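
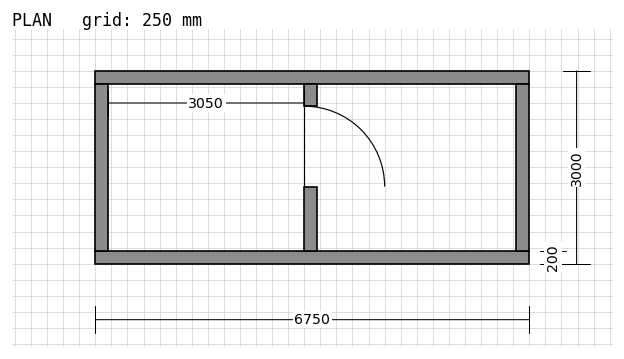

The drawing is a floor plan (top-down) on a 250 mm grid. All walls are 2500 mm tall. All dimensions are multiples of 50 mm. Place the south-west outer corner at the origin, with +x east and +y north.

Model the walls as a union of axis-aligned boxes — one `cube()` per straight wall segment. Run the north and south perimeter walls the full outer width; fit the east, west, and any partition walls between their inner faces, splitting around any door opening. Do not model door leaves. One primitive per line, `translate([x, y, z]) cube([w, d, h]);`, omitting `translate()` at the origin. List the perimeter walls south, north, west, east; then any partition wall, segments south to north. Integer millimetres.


cube([6750, 200, 2500]);
translate([0, 2800, 0]) cube([6750, 200, 2500]);
translate([0, 200, 0]) cube([200, 2600, 2500]);
translate([6550, 200, 0]) cube([200, 2600, 2500]);
translate([3250, 200, 0]) cube([200, 1000, 2500]);
translate([3250, 2450, 0]) cube([200, 350, 2500]);


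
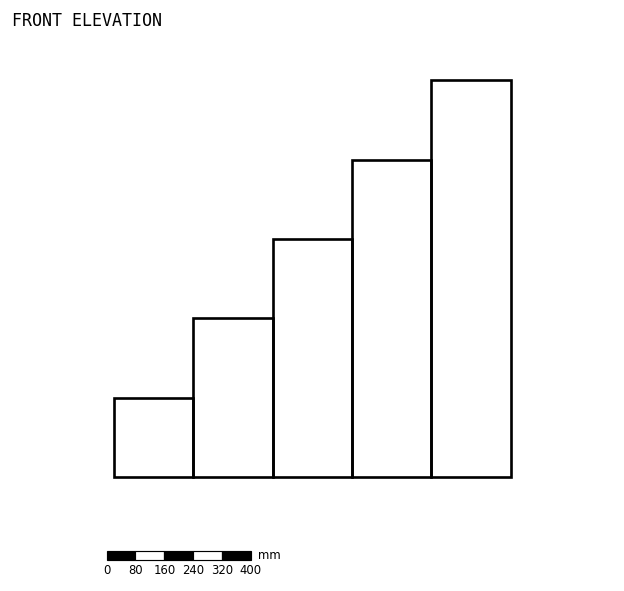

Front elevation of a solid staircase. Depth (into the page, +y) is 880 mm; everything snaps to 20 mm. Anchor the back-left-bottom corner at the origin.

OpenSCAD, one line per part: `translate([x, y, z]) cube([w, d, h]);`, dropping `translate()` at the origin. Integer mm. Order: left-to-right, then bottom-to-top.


cube([220, 880, 220]);
translate([220, 0, 0]) cube([220, 880, 440]);
translate([440, 0, 0]) cube([220, 880, 660]);
translate([660, 0, 0]) cube([220, 880, 880]);
translate([880, 0, 0]) cube([220, 880, 1100]);


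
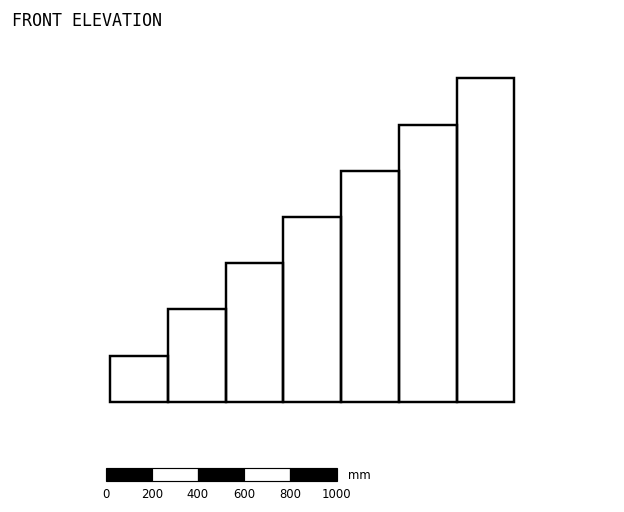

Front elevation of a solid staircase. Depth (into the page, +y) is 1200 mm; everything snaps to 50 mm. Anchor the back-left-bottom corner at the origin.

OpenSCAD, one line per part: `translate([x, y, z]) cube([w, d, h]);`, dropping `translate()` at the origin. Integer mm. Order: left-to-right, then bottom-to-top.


cube([250, 1200, 200]);
translate([250, 0, 0]) cube([250, 1200, 400]);
translate([500, 0, 0]) cube([250, 1200, 600]);
translate([750, 0, 0]) cube([250, 1200, 800]);
translate([1000, 0, 0]) cube([250, 1200, 1000]);
translate([1250, 0, 0]) cube([250, 1200, 1200]);
translate([1500, 0, 0]) cube([250, 1200, 1400]);


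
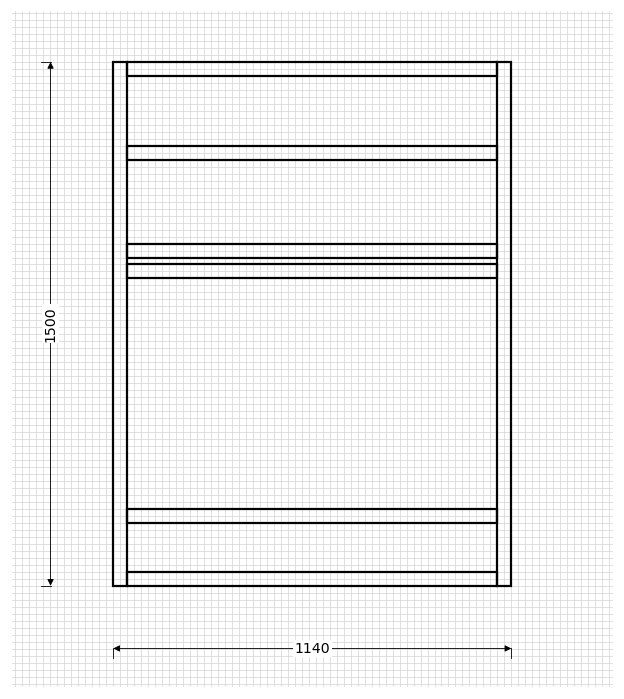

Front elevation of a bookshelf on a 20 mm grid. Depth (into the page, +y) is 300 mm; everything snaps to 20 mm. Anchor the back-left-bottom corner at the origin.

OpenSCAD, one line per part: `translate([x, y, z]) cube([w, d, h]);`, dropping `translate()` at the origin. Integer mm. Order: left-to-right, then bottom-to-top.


cube([40, 300, 1500]);
translate([40, 0, 0]) cube([1060, 300, 40]);
translate([40, 0, 180]) cube([1060, 300, 40]);
translate([40, 0, 880]) cube([1060, 300, 40]);
translate([40, 0, 940]) cube([1060, 300, 40]);
translate([40, 0, 1220]) cube([1060, 300, 40]);
translate([40, 0, 1460]) cube([1060, 300, 40]);
translate([1100, 0, 0]) cube([40, 300, 1500]);


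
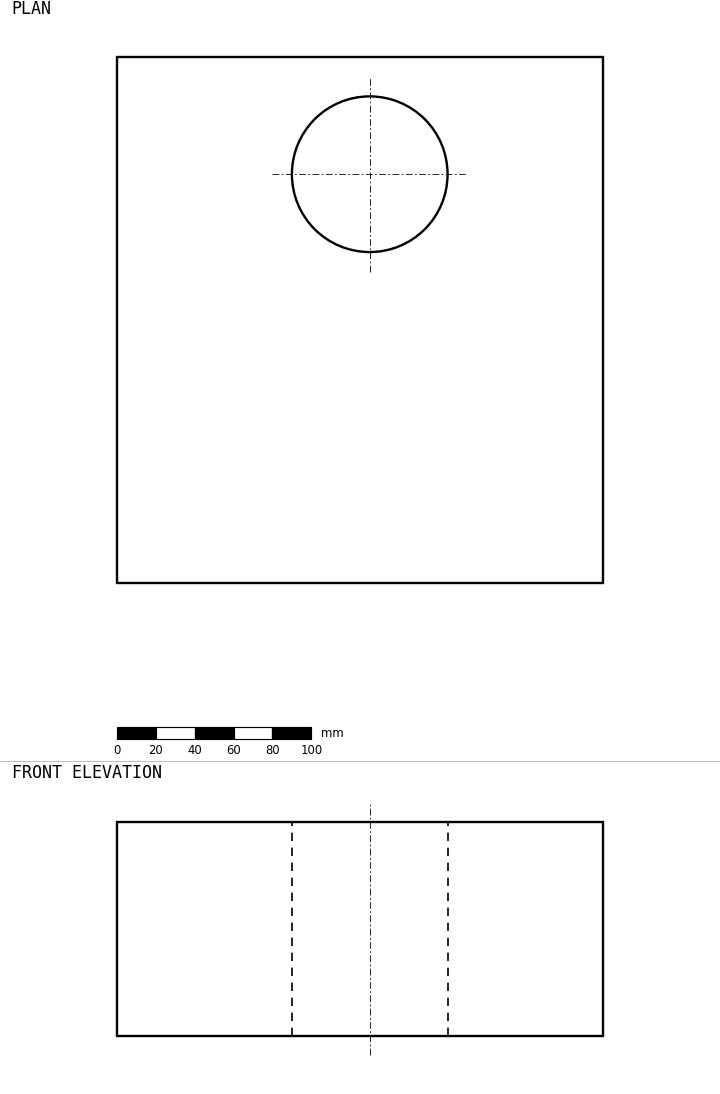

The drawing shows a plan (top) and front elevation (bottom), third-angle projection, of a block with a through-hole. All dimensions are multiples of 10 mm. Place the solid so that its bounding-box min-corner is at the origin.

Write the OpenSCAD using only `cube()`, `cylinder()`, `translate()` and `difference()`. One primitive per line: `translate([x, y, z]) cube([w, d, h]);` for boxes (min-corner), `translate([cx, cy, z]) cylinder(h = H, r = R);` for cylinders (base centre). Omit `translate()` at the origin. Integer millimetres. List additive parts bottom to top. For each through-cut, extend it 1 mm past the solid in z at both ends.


difference() {
  cube([250, 270, 110]);
  translate([130, 210, -1]) cylinder(h = 112, r = 40);
}


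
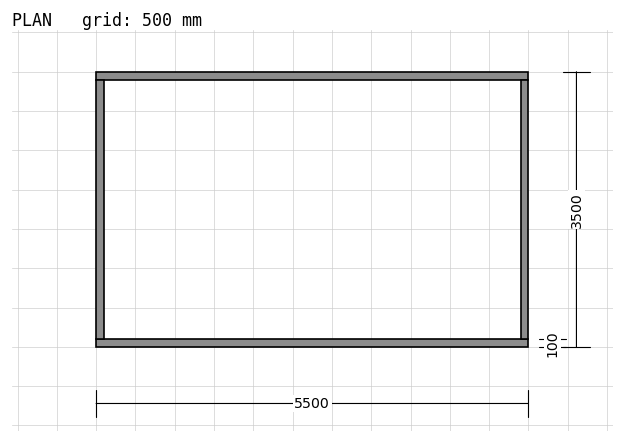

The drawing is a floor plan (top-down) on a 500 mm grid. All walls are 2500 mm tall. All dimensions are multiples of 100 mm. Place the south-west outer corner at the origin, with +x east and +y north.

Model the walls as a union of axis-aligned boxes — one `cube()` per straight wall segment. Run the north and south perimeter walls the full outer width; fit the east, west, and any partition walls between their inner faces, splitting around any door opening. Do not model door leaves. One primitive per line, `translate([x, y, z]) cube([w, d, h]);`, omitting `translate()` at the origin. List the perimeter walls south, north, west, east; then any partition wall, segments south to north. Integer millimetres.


cube([5500, 100, 2500]);
translate([0, 3400, 0]) cube([5500, 100, 2500]);
translate([0, 100, 0]) cube([100, 3300, 2500]);
translate([5400, 100, 0]) cube([100, 3300, 2500]);


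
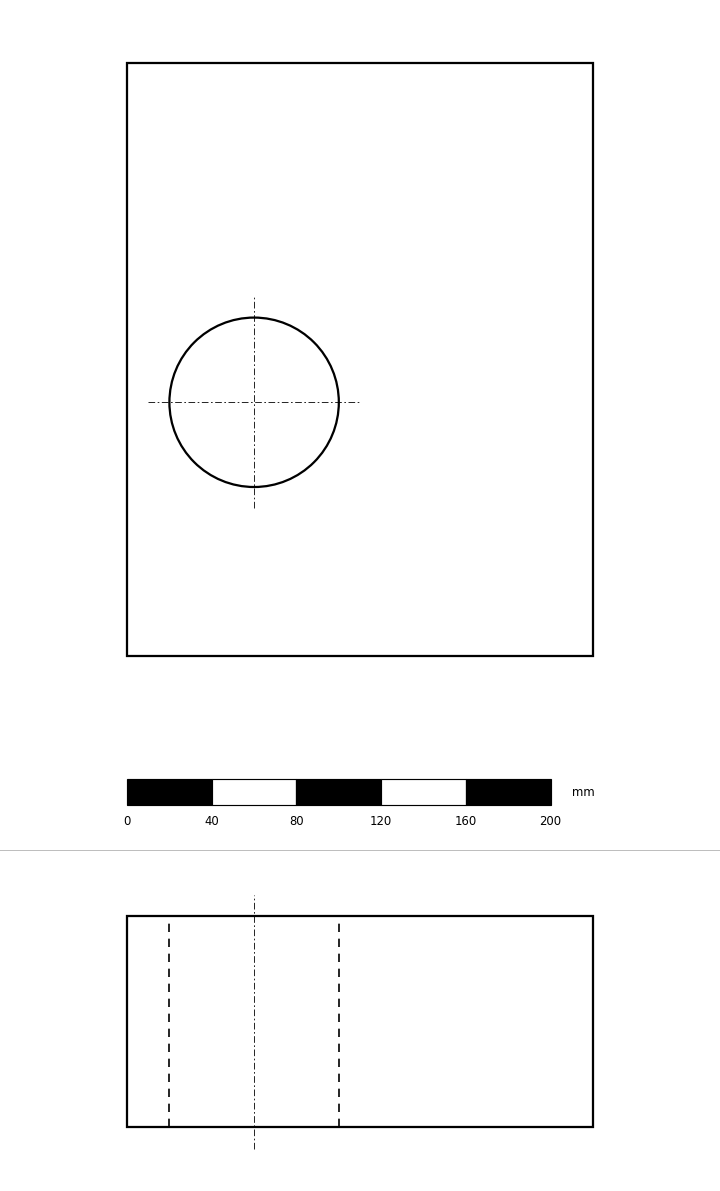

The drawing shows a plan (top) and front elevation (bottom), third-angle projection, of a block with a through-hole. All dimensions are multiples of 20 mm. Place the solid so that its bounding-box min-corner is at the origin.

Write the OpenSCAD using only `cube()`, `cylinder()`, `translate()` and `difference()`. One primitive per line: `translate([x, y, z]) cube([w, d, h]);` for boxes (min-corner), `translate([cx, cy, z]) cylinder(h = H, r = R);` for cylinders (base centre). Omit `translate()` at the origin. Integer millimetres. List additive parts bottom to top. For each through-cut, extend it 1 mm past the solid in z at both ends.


difference() {
  cube([220, 280, 100]);
  translate([60, 120, -1]) cylinder(h = 102, r = 40);
}


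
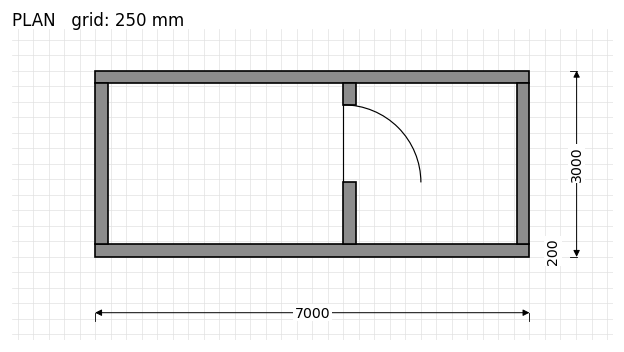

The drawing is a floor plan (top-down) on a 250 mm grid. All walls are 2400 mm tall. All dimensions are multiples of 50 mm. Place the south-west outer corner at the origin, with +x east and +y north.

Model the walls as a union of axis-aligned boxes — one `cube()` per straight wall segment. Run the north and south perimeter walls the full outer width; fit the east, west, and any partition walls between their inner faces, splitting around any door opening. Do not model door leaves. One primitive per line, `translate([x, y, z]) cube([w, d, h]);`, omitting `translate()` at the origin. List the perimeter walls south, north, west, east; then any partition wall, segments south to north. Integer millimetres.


cube([7000, 200, 2400]);
translate([0, 2800, 0]) cube([7000, 200, 2400]);
translate([0, 200, 0]) cube([200, 2600, 2400]);
translate([6800, 200, 0]) cube([200, 2600, 2400]);
translate([4000, 200, 0]) cube([200, 1000, 2400]);
translate([4000, 2450, 0]) cube([200, 350, 2400]);


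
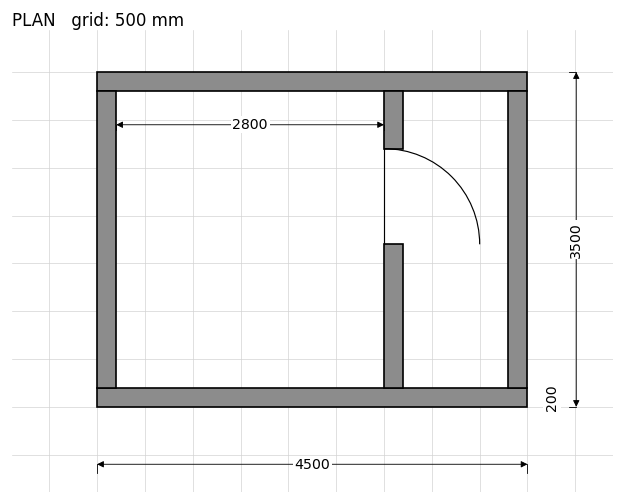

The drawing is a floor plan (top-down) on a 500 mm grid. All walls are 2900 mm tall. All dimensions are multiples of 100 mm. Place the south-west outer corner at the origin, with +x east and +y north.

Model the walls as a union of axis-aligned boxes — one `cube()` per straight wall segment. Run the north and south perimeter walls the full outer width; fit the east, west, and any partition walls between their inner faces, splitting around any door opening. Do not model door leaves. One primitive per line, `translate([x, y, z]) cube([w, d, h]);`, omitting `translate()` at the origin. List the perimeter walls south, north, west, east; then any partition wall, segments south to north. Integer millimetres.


cube([4500, 200, 2900]);
translate([0, 3300, 0]) cube([4500, 200, 2900]);
translate([0, 200, 0]) cube([200, 3100, 2900]);
translate([4300, 200, 0]) cube([200, 3100, 2900]);
translate([3000, 200, 0]) cube([200, 1500, 2900]);
translate([3000, 2700, 0]) cube([200, 600, 2900]);


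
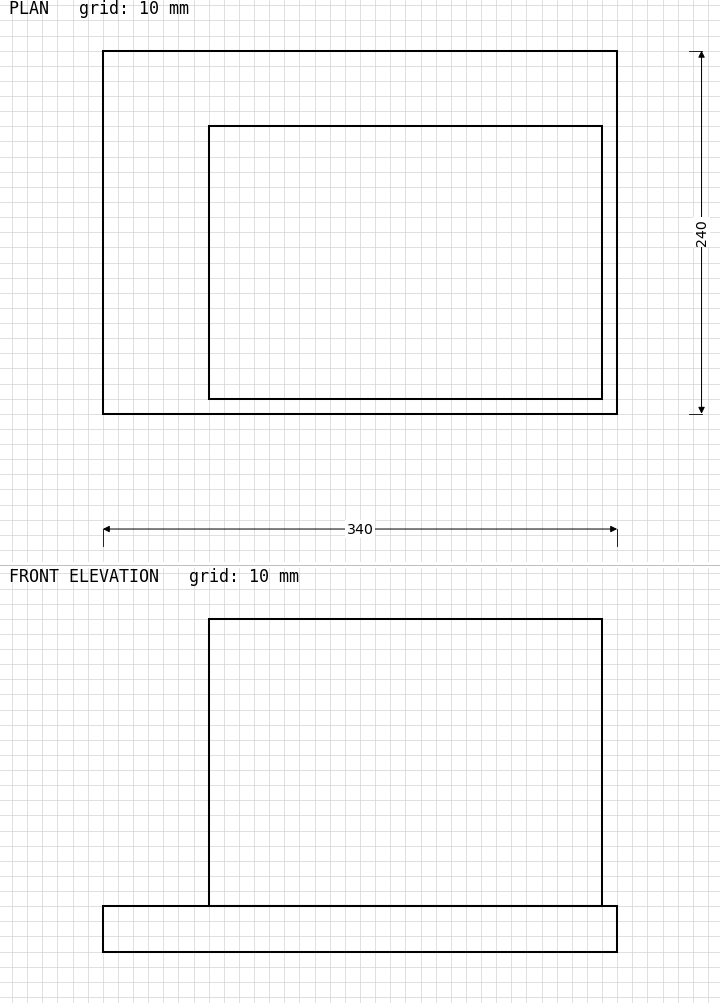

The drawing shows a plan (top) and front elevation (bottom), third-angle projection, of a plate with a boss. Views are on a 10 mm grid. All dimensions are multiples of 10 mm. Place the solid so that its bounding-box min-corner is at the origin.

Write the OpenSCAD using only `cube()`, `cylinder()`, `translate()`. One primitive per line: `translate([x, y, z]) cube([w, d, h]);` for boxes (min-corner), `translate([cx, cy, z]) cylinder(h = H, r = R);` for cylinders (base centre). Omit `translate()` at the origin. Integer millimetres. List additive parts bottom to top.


cube([340, 240, 30]);
translate([70, 10, 30]) cube([260, 180, 190]);


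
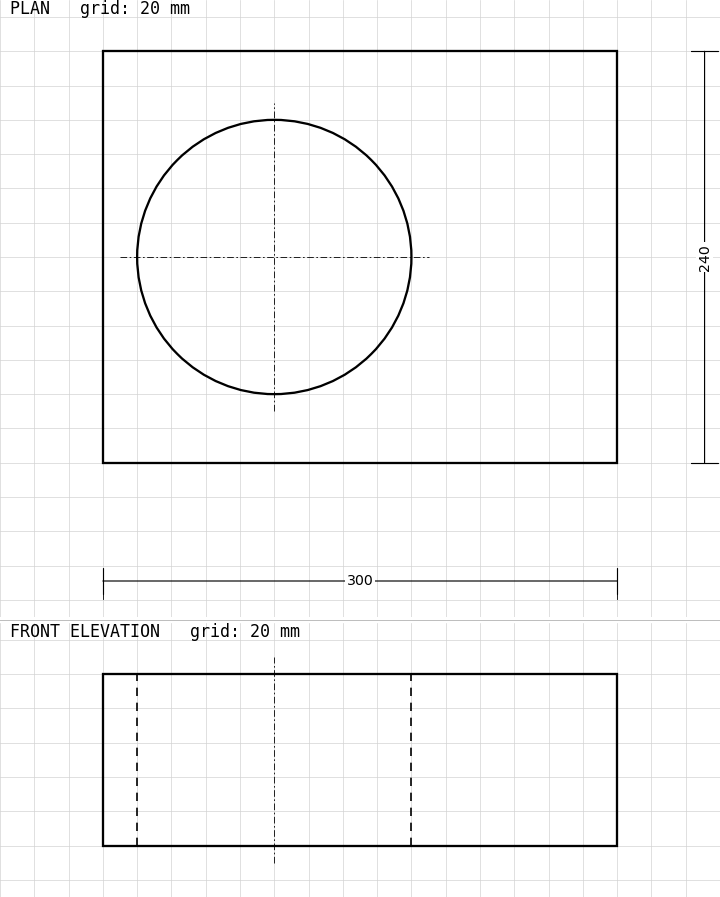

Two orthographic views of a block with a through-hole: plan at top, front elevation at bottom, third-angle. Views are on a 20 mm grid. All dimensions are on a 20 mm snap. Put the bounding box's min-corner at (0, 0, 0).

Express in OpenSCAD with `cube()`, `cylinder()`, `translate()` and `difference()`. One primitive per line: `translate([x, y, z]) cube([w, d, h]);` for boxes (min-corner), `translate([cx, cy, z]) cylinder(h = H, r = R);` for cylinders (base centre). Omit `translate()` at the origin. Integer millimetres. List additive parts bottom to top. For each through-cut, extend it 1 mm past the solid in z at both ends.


difference() {
  cube([300, 240, 100]);
  translate([100, 120, -1]) cylinder(h = 102, r = 80);
}


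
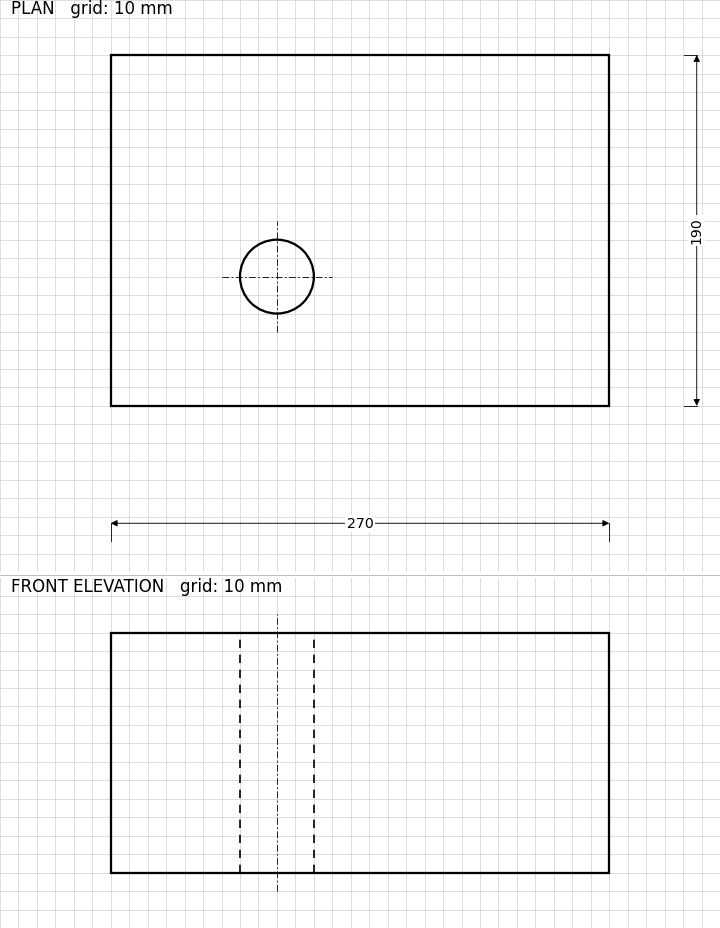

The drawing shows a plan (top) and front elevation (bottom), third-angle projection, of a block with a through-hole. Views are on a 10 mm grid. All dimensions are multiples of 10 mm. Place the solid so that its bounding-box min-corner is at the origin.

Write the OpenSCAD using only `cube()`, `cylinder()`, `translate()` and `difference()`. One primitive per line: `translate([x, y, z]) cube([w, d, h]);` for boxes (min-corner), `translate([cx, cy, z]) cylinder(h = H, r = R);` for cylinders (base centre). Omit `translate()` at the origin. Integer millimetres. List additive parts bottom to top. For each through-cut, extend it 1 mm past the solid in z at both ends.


difference() {
  cube([270, 190, 130]);
  translate([90, 70, -1]) cylinder(h = 132, r = 20);
}


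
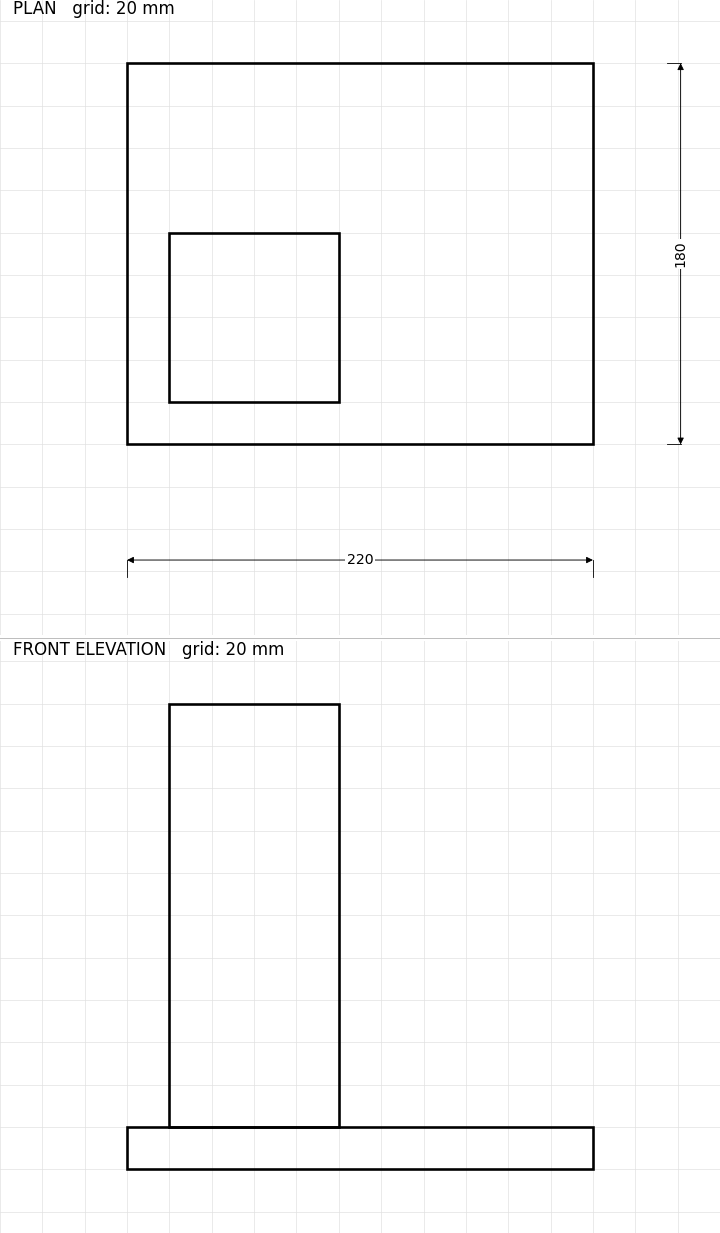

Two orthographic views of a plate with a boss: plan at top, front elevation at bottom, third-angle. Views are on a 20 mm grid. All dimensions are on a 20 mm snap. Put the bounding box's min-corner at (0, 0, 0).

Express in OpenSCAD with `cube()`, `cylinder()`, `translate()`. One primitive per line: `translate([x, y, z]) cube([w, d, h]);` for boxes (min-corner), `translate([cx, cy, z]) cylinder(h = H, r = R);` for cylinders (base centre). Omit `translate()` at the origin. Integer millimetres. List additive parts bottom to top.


cube([220, 180, 20]);
translate([20, 20, 20]) cube([80, 80, 200]);


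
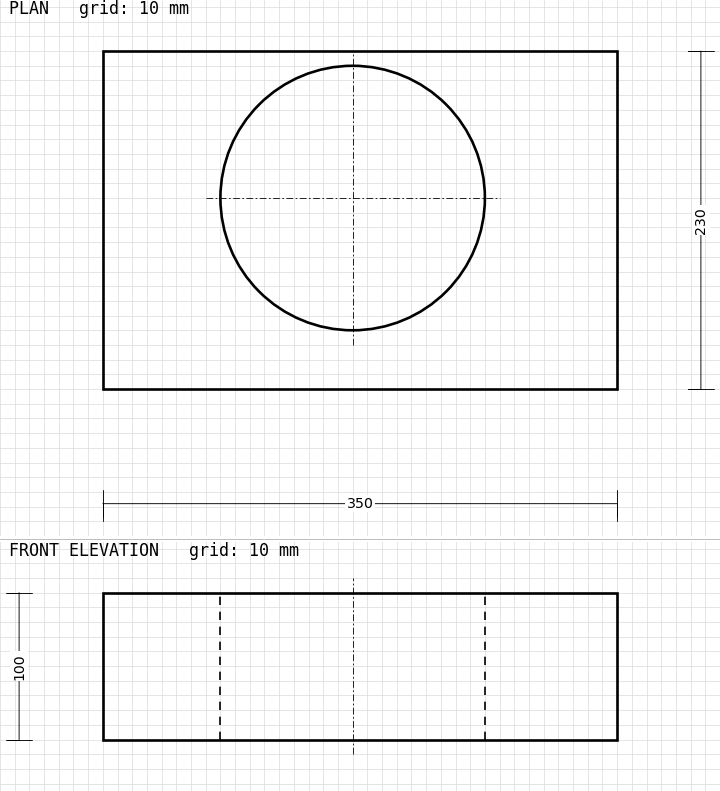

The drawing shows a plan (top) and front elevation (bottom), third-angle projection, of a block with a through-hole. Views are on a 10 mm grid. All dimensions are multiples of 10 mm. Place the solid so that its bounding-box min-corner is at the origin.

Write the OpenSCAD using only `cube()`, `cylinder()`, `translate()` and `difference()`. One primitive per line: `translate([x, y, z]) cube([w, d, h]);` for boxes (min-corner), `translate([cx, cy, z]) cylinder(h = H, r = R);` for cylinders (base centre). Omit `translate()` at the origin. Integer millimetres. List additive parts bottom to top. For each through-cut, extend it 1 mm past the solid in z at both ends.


difference() {
  cube([350, 230, 100]);
  translate([170, 130, -1]) cylinder(h = 102, r = 90);
}


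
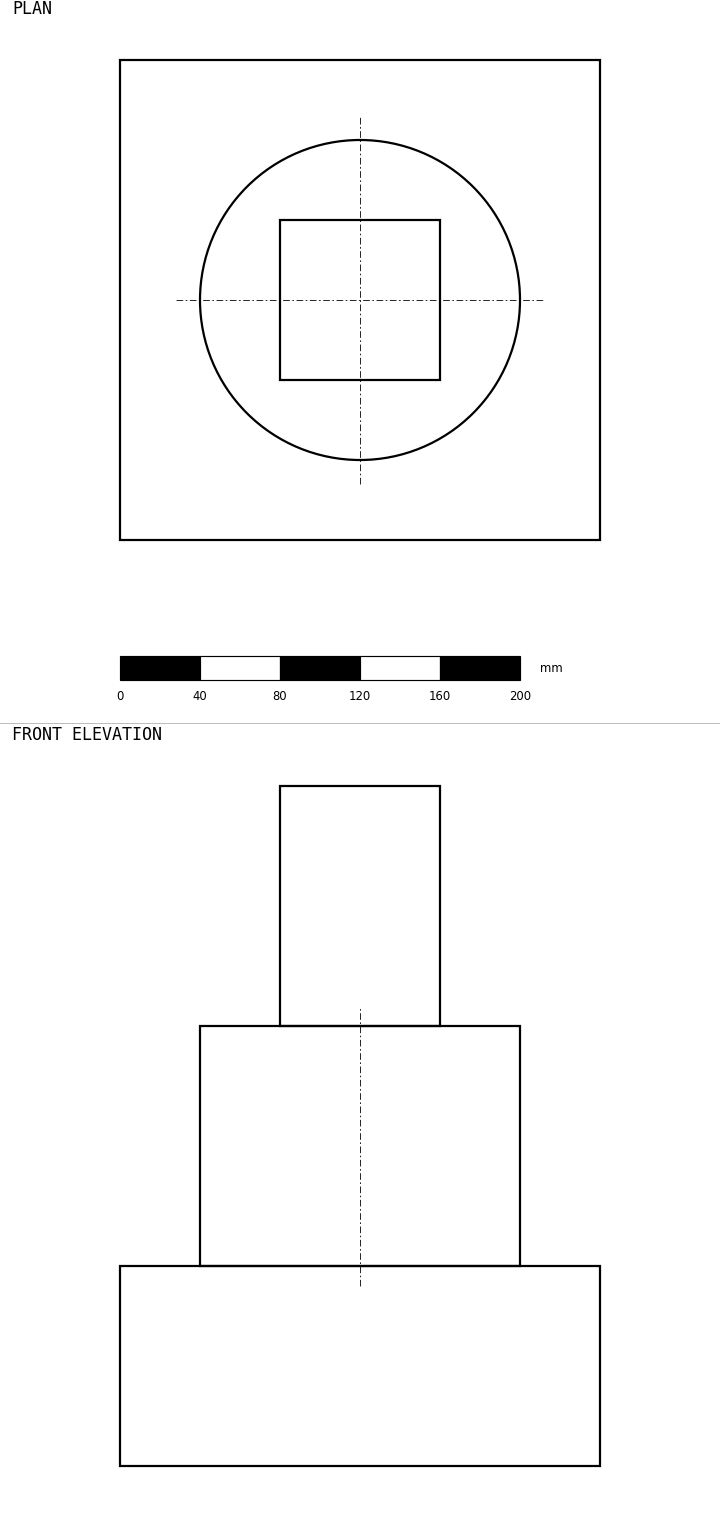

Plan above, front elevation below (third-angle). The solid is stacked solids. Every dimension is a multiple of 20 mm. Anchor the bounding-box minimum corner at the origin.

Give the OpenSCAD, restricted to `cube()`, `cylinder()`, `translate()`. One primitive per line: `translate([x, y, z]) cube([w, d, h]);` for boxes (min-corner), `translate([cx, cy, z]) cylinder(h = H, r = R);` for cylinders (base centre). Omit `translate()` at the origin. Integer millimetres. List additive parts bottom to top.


cube([240, 240, 100]);
translate([120, 120, 100]) cylinder(h = 120, r = 80);
translate([80, 80, 220]) cube([80, 80, 120]);


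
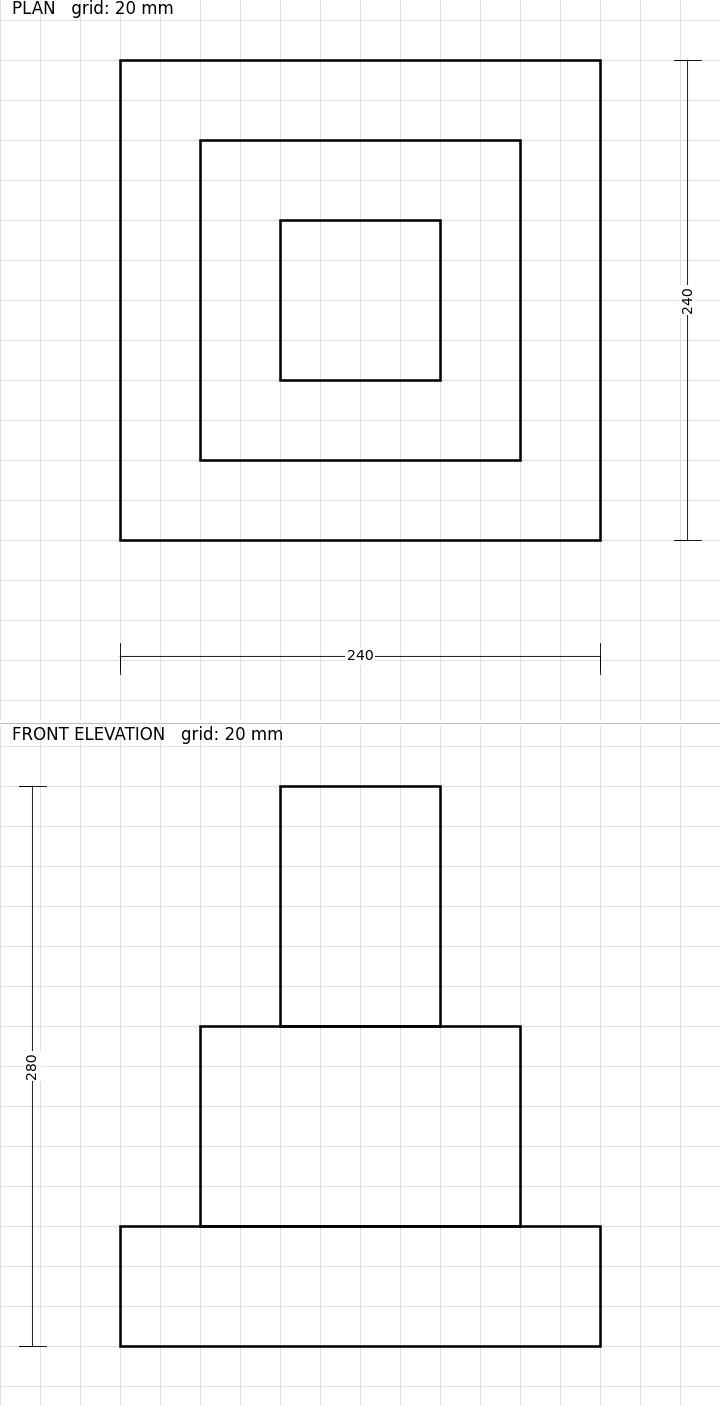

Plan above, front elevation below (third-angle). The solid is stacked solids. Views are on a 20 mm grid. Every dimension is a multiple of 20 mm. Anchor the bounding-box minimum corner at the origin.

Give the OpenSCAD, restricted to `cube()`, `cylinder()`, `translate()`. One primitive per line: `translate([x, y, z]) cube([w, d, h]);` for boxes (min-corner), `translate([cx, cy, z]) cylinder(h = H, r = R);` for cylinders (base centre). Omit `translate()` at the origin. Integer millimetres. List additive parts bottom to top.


cube([240, 240, 60]);
translate([40, 40, 60]) cube([160, 160, 100]);
translate([80, 80, 160]) cube([80, 80, 120]);


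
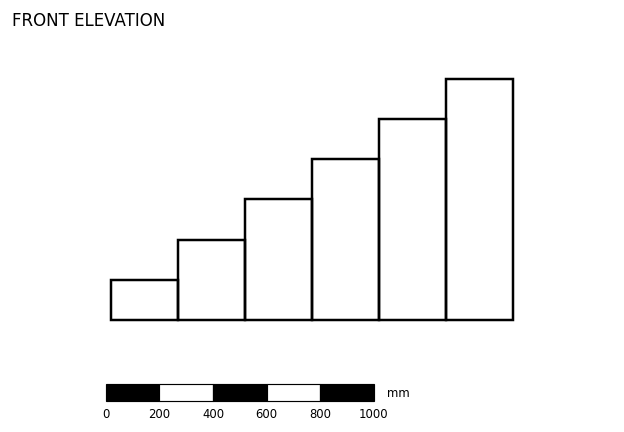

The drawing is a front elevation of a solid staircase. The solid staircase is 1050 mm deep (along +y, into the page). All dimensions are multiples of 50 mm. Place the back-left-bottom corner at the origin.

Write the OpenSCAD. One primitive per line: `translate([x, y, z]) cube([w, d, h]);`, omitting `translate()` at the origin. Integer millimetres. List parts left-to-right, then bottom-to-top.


cube([250, 1050, 150]);
translate([250, 0, 0]) cube([250, 1050, 300]);
translate([500, 0, 0]) cube([250, 1050, 450]);
translate([750, 0, 0]) cube([250, 1050, 600]);
translate([1000, 0, 0]) cube([250, 1050, 750]);
translate([1250, 0, 0]) cube([250, 1050, 900]);


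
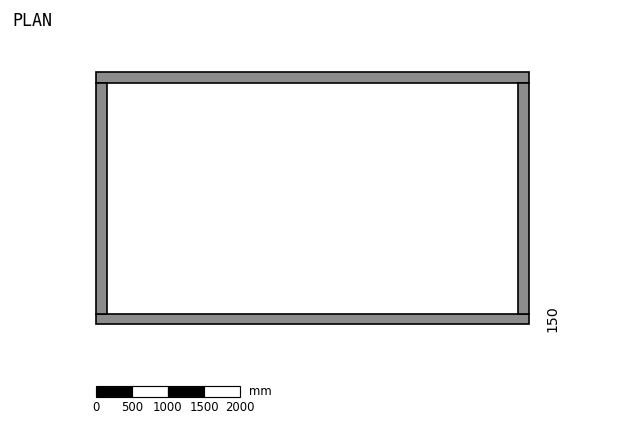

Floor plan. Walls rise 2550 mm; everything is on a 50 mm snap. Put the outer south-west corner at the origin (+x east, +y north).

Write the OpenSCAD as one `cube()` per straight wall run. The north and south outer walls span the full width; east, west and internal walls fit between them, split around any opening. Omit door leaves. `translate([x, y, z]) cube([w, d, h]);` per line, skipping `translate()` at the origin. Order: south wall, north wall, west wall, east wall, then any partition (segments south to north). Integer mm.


cube([6000, 150, 2550]);
translate([0, 3350, 0]) cube([6000, 150, 2550]);
translate([0, 150, 0]) cube([150, 3200, 2550]);
translate([5850, 150, 0]) cube([150, 3200, 2550]);


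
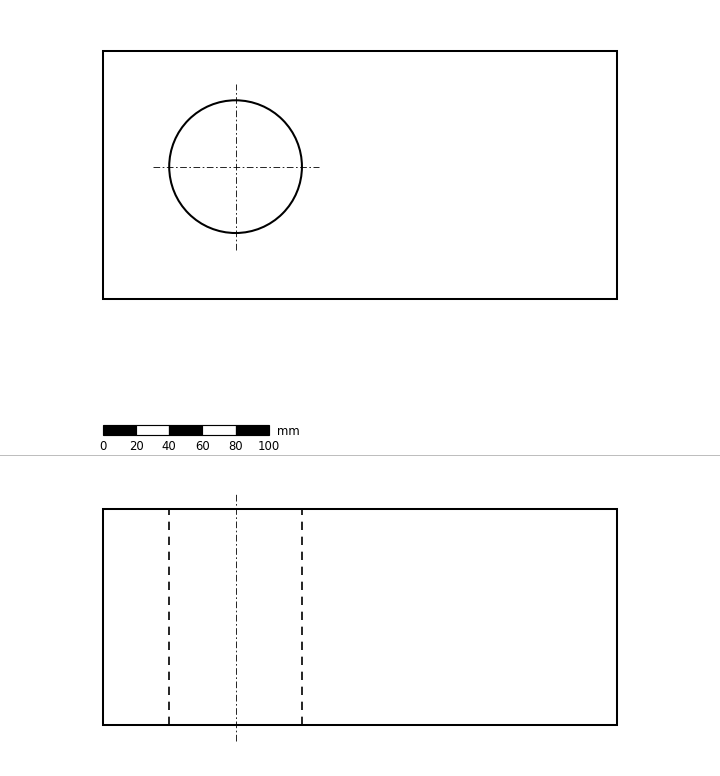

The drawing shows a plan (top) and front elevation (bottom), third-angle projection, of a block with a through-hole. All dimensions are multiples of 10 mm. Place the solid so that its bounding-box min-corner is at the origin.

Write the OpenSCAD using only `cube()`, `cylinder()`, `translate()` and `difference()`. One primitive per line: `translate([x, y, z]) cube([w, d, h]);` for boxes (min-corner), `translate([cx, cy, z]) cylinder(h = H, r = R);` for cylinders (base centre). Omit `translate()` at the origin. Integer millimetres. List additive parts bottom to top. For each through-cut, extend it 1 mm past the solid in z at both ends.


difference() {
  cube([310, 150, 130]);
  translate([80, 80, -1]) cylinder(h = 132, r = 40);
}


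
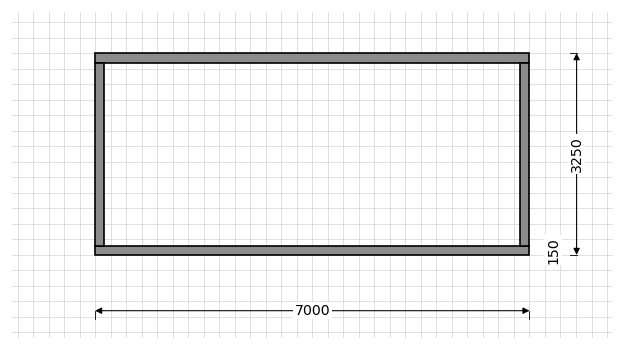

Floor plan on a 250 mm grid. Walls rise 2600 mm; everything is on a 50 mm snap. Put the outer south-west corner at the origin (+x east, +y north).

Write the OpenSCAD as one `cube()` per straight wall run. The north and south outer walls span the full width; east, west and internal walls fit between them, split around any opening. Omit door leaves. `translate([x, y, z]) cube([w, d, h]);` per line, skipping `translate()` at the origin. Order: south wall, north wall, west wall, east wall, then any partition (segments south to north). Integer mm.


cube([7000, 150, 2600]);
translate([0, 3100, 0]) cube([7000, 150, 2600]);
translate([0, 150, 0]) cube([150, 2950, 2600]);
translate([6850, 150, 0]) cube([150, 2950, 2600]);


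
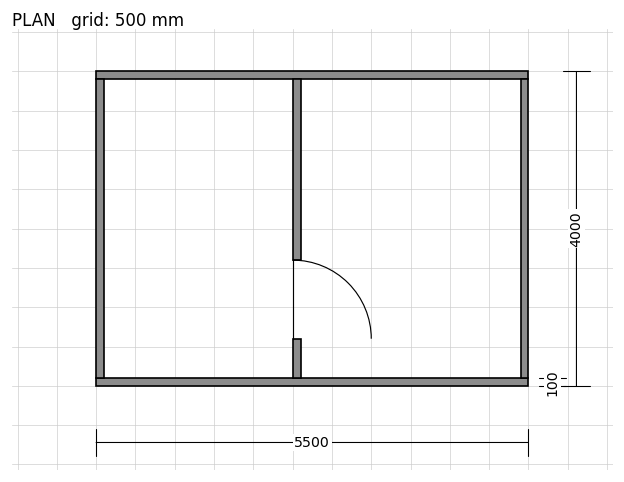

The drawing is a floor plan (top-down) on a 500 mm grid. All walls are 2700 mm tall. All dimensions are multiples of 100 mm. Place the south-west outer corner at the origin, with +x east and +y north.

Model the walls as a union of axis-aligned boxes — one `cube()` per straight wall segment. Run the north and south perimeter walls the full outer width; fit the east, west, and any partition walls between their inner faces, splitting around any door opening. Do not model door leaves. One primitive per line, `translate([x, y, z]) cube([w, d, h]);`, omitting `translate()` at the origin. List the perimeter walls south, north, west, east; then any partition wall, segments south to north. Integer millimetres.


cube([5500, 100, 2700]);
translate([0, 3900, 0]) cube([5500, 100, 2700]);
translate([0, 100, 0]) cube([100, 3800, 2700]);
translate([5400, 100, 0]) cube([100, 3800, 2700]);
translate([2500, 100, 0]) cube([100, 500, 2700]);
translate([2500, 1600, 0]) cube([100, 2300, 2700]);


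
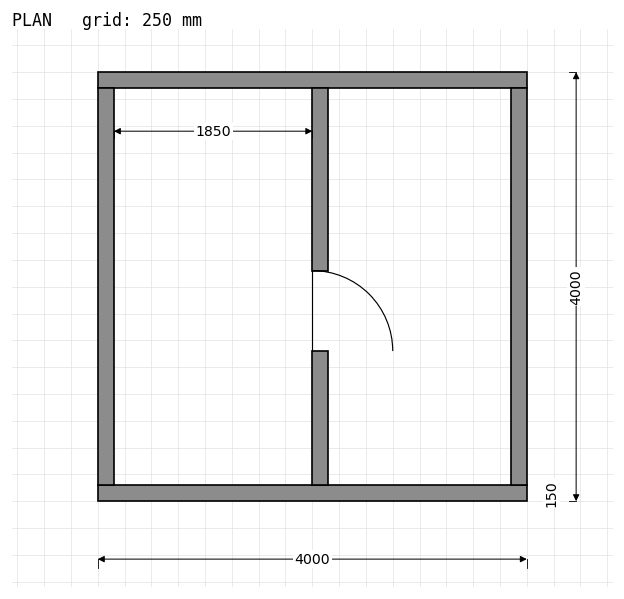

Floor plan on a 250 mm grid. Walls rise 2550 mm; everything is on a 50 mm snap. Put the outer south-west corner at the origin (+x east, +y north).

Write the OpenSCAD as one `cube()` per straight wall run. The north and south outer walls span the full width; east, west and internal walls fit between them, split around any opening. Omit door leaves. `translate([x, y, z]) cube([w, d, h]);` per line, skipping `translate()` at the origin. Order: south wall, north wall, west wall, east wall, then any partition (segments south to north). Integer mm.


cube([4000, 150, 2550]);
translate([0, 3850, 0]) cube([4000, 150, 2550]);
translate([0, 150, 0]) cube([150, 3700, 2550]);
translate([3850, 150, 0]) cube([150, 3700, 2550]);
translate([2000, 150, 0]) cube([150, 1250, 2550]);
translate([2000, 2150, 0]) cube([150, 1700, 2550]);


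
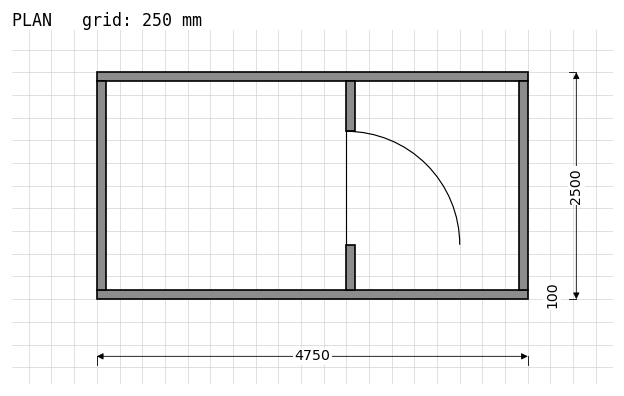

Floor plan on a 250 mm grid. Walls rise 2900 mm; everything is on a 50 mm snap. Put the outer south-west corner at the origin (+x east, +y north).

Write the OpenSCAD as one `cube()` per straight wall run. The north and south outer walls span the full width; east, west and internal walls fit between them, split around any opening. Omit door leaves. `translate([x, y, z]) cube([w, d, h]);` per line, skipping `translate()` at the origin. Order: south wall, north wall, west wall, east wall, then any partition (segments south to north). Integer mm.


cube([4750, 100, 2900]);
translate([0, 2400, 0]) cube([4750, 100, 2900]);
translate([0, 100, 0]) cube([100, 2300, 2900]);
translate([4650, 100, 0]) cube([100, 2300, 2900]);
translate([2750, 100, 0]) cube([100, 500, 2900]);
translate([2750, 1850, 0]) cube([100, 550, 2900]);


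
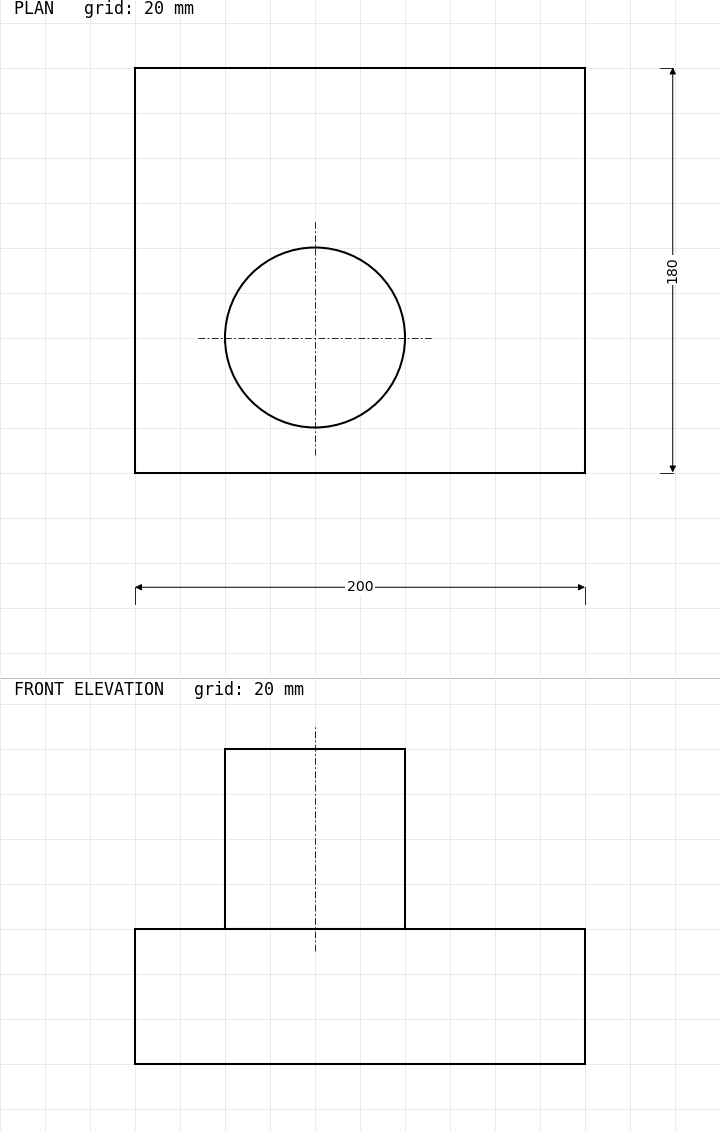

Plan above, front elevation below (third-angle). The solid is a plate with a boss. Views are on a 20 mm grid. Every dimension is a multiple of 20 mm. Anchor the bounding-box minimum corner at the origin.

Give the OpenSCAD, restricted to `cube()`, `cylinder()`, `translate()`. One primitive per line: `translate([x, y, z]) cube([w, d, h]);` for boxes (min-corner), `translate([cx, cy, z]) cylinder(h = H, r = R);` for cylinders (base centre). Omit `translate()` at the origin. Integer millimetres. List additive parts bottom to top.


cube([200, 180, 60]);
translate([80, 60, 60]) cylinder(h = 80, r = 40);


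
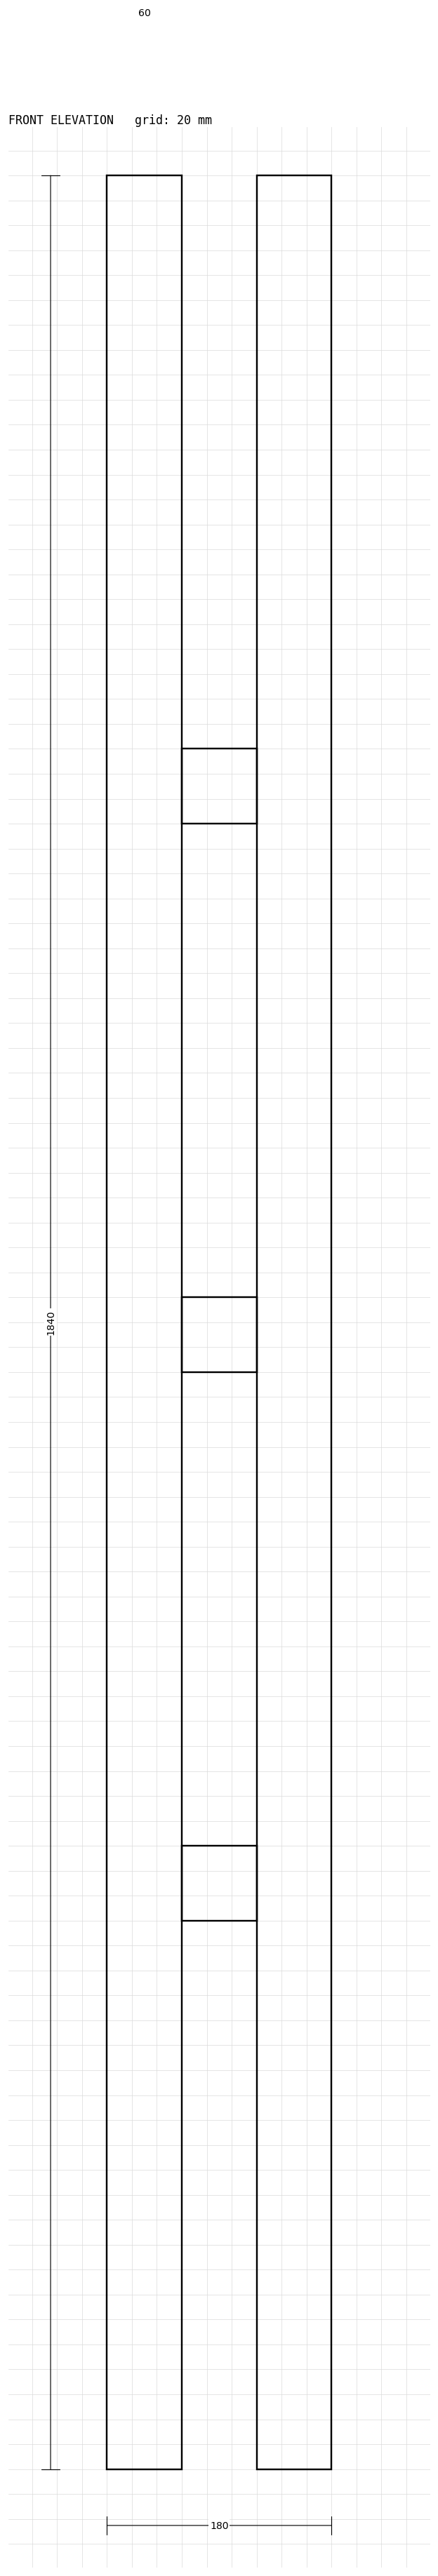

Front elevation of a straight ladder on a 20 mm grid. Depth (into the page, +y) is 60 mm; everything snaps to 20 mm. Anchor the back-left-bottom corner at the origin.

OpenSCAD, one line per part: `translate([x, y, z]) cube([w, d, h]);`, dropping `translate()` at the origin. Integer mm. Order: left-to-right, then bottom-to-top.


cube([60, 60, 1840]);
translate([60, 0, 440]) cube([60, 60, 60]);
translate([60, 0, 880]) cube([60, 60, 60]);
translate([60, 0, 1320]) cube([60, 60, 60]);
translate([120, 0, 0]) cube([60, 60, 1840]);


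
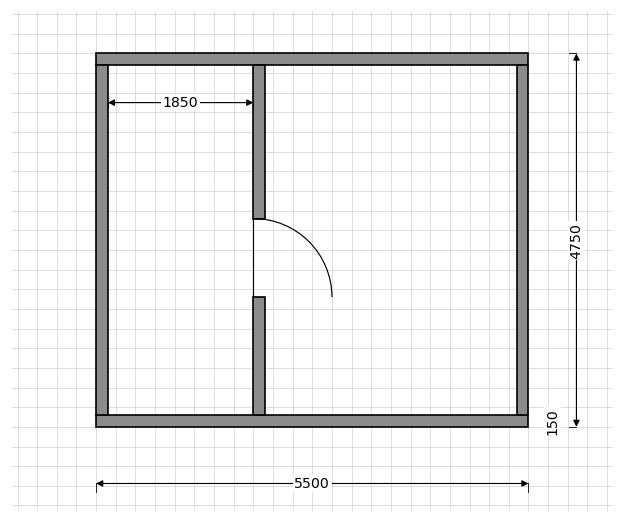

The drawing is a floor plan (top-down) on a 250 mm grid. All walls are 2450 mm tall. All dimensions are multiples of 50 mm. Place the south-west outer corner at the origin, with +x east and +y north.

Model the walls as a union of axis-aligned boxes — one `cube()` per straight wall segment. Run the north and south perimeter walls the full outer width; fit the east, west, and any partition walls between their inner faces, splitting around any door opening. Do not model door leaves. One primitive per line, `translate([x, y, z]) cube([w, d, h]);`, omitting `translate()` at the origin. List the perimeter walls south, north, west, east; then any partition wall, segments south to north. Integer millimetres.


cube([5500, 150, 2450]);
translate([0, 4600, 0]) cube([5500, 150, 2450]);
translate([0, 150, 0]) cube([150, 4450, 2450]);
translate([5350, 150, 0]) cube([150, 4450, 2450]);
translate([2000, 150, 0]) cube([150, 1500, 2450]);
translate([2000, 2650, 0]) cube([150, 1950, 2450]);


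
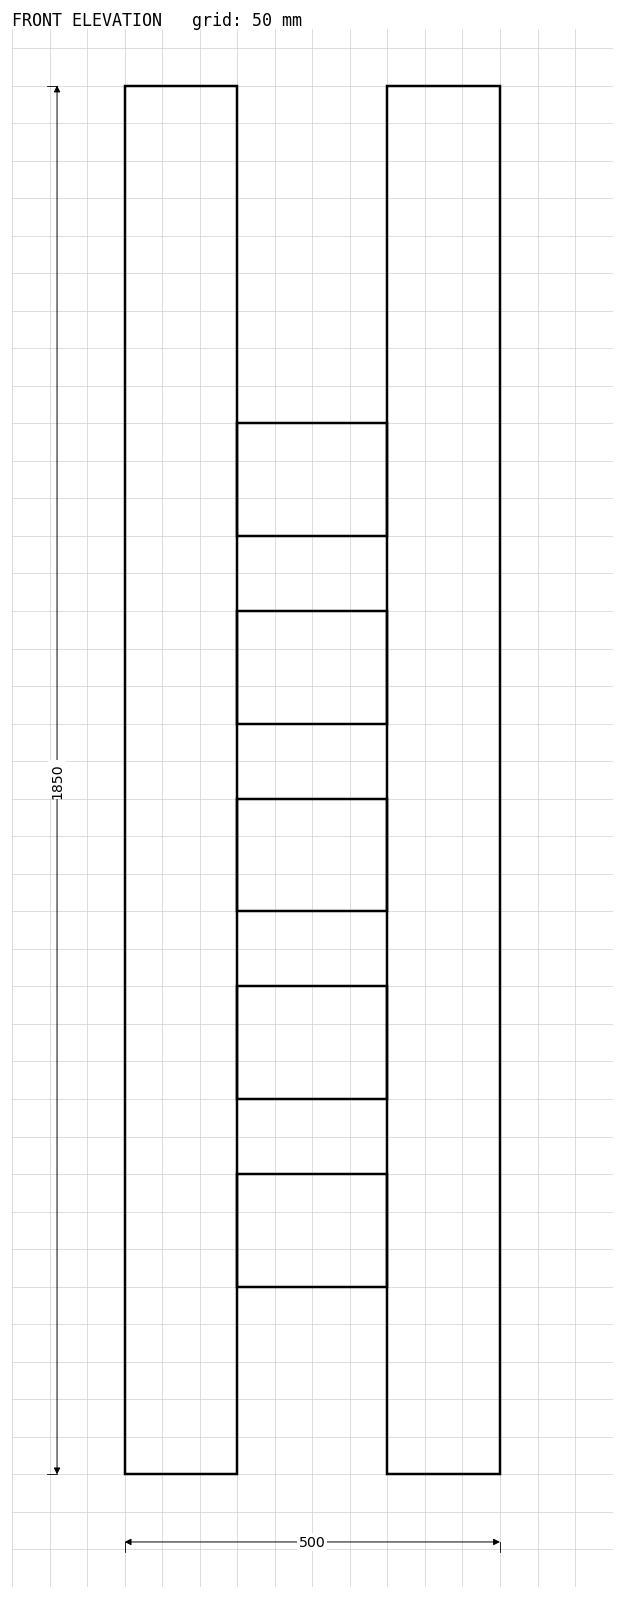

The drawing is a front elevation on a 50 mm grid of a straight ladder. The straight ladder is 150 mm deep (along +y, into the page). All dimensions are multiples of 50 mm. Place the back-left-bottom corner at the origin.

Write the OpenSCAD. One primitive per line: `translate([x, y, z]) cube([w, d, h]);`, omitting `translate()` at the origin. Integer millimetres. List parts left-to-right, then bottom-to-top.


cube([150, 150, 1850]);
translate([150, 0, 250]) cube([200, 150, 150]);
translate([150, 0, 500]) cube([200, 150, 150]);
translate([150, 0, 750]) cube([200, 150, 150]);
translate([150, 0, 1000]) cube([200, 150, 150]);
translate([150, 0, 1250]) cube([200, 150, 150]);
translate([350, 0, 0]) cube([150, 150, 1850]);


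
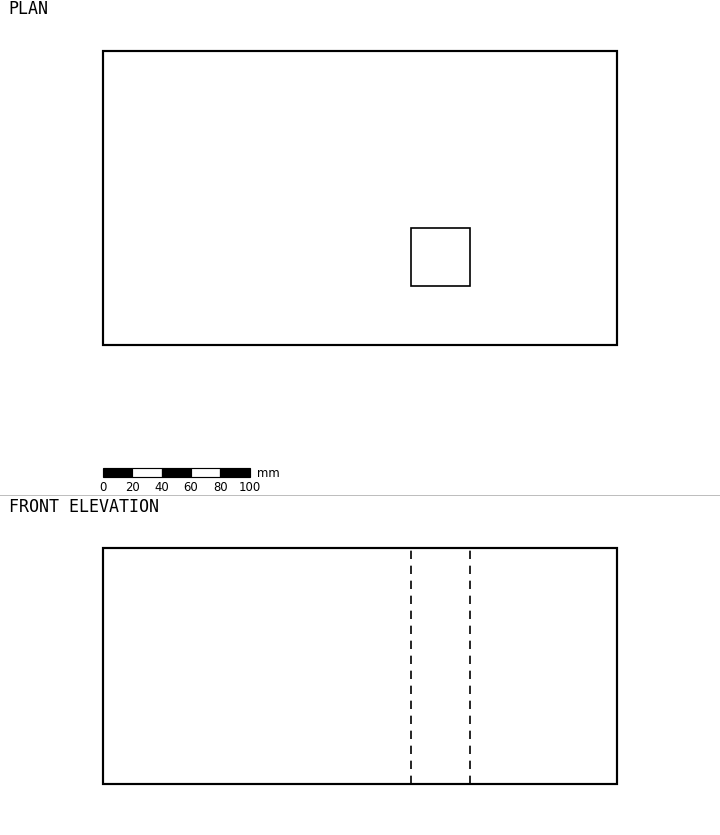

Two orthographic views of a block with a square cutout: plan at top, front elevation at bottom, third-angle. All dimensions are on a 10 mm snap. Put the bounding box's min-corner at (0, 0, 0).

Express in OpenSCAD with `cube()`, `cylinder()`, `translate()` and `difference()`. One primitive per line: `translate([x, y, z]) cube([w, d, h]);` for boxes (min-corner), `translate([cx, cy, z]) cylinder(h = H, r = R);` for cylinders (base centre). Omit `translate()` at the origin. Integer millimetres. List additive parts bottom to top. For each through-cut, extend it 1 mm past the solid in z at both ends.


difference() {
  cube([350, 200, 160]);
  translate([210, 40, -1]) cube([40, 40, 162]);
}


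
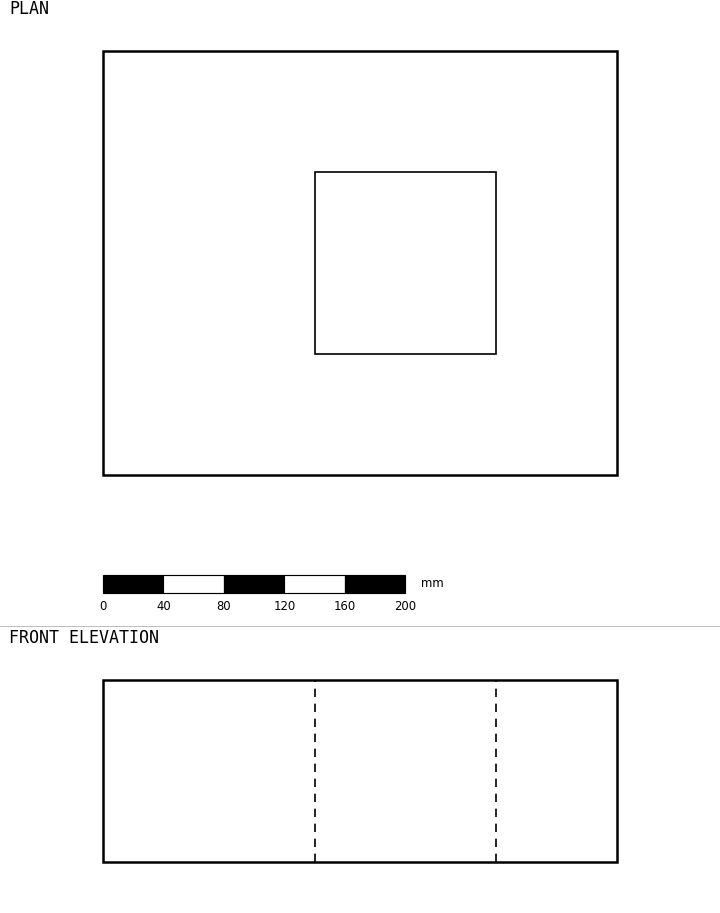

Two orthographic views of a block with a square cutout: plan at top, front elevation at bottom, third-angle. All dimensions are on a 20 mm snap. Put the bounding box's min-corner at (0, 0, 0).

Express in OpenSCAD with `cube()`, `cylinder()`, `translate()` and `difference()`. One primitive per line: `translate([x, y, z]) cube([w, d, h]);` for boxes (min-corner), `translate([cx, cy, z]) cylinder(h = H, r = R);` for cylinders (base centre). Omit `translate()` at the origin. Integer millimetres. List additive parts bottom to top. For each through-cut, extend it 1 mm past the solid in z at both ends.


difference() {
  cube([340, 280, 120]);
  translate([140, 80, -1]) cube([120, 120, 122]);
}


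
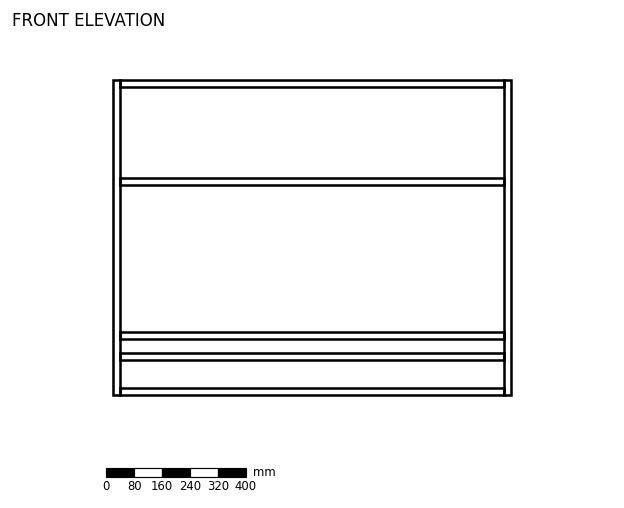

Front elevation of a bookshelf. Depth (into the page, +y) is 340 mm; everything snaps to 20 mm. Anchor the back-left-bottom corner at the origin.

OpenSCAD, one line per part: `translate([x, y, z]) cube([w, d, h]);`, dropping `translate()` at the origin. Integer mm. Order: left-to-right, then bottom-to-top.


cube([20, 340, 900]);
translate([20, 0, 0]) cube([1100, 340, 20]);
translate([20, 0, 100]) cube([1100, 340, 20]);
translate([20, 0, 160]) cube([1100, 340, 20]);
translate([20, 0, 600]) cube([1100, 340, 20]);
translate([20, 0, 880]) cube([1100, 340, 20]);
translate([1120, 0, 0]) cube([20, 340, 900]);


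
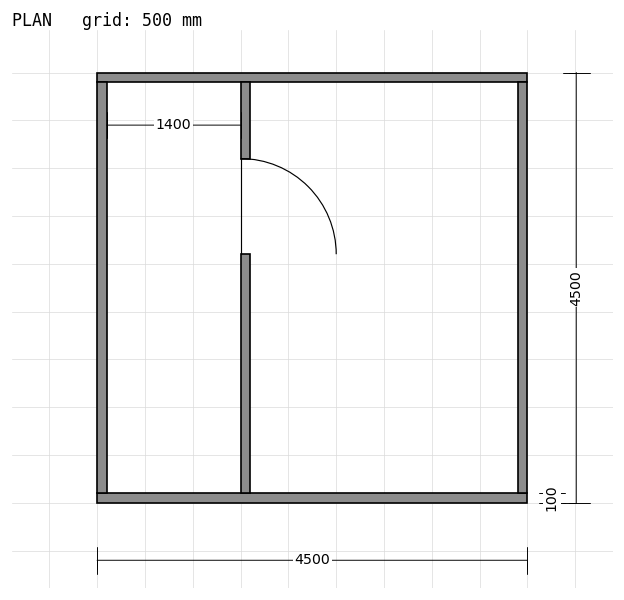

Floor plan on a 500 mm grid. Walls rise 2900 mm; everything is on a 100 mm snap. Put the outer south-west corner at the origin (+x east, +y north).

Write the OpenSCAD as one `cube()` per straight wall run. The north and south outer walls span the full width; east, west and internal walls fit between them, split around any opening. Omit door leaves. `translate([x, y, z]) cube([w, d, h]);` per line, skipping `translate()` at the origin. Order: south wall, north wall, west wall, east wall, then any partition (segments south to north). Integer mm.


cube([4500, 100, 2900]);
translate([0, 4400, 0]) cube([4500, 100, 2900]);
translate([0, 100, 0]) cube([100, 4300, 2900]);
translate([4400, 100, 0]) cube([100, 4300, 2900]);
translate([1500, 100, 0]) cube([100, 2500, 2900]);
translate([1500, 3600, 0]) cube([100, 800, 2900]);


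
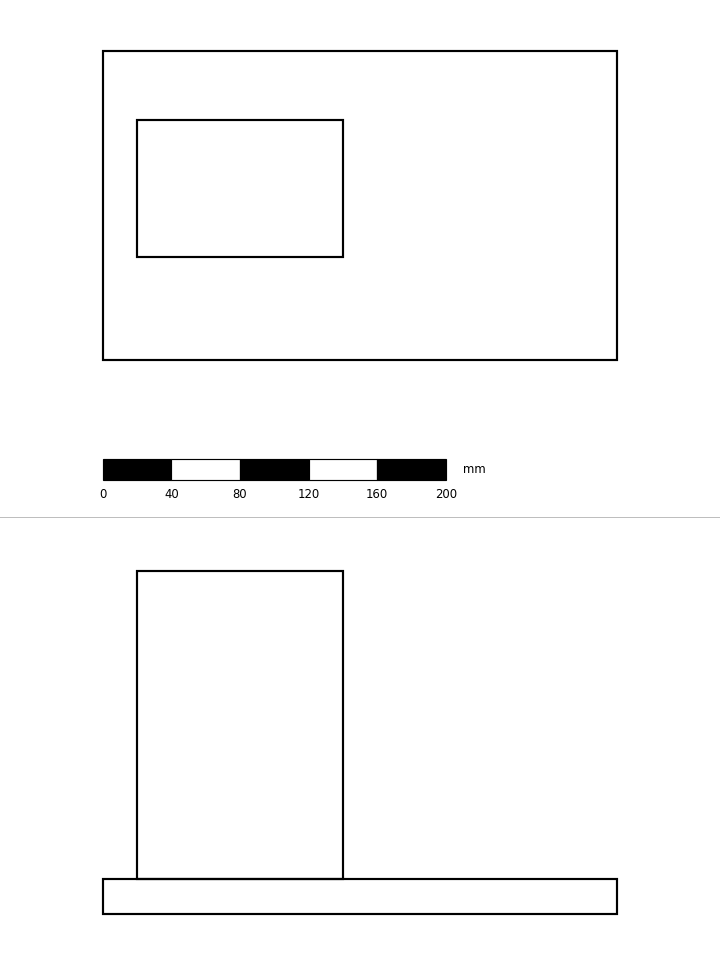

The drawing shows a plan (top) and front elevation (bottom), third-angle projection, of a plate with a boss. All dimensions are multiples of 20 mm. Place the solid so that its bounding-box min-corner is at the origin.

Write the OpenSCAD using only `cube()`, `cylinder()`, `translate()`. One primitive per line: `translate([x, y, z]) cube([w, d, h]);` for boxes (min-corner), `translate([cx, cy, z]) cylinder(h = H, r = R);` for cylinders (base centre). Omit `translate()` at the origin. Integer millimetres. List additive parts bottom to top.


cube([300, 180, 20]);
translate([20, 60, 20]) cube([120, 80, 180]);


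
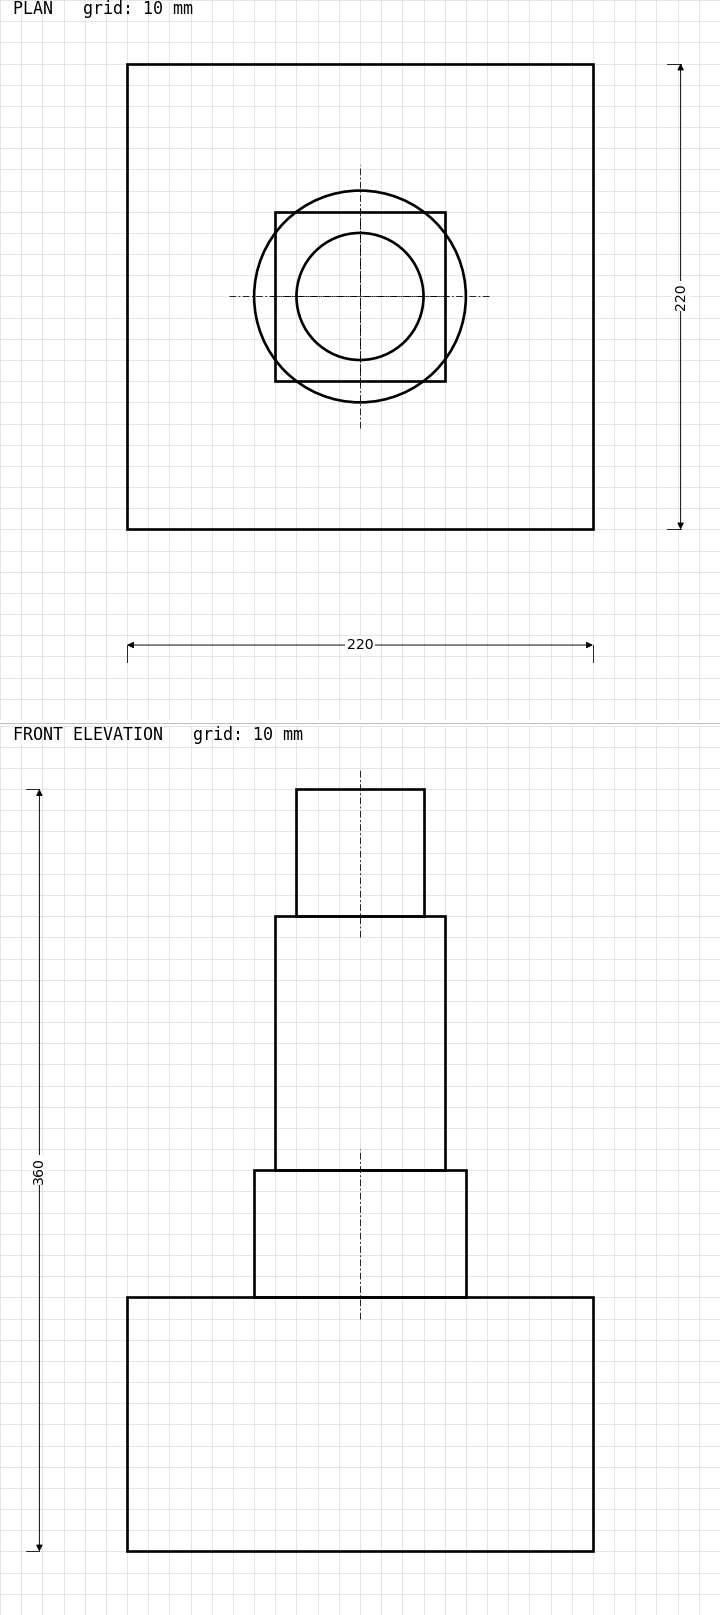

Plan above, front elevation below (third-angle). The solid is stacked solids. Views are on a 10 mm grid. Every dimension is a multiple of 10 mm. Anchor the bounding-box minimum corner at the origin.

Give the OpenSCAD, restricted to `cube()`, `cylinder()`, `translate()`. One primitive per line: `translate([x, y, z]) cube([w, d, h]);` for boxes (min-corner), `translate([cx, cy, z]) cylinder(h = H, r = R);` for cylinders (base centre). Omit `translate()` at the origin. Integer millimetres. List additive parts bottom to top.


cube([220, 220, 120]);
translate([110, 110, 120]) cylinder(h = 60, r = 50);
translate([70, 70, 180]) cube([80, 80, 120]);
translate([110, 110, 300]) cylinder(h = 60, r = 30);


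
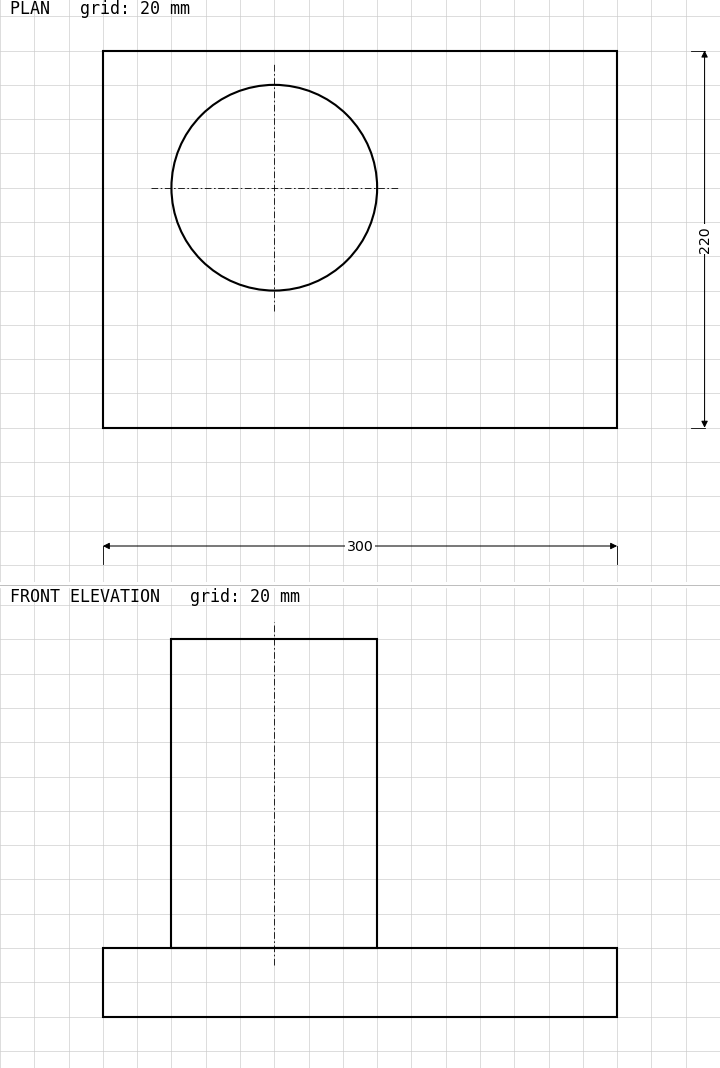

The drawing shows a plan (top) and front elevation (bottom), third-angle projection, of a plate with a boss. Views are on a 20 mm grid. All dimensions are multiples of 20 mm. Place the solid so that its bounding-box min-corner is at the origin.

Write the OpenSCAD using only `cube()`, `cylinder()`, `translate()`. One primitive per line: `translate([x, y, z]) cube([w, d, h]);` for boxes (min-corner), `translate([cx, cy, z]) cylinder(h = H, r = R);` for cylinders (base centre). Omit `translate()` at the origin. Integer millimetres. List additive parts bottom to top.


cube([300, 220, 40]);
translate([100, 140, 40]) cylinder(h = 180, r = 60);


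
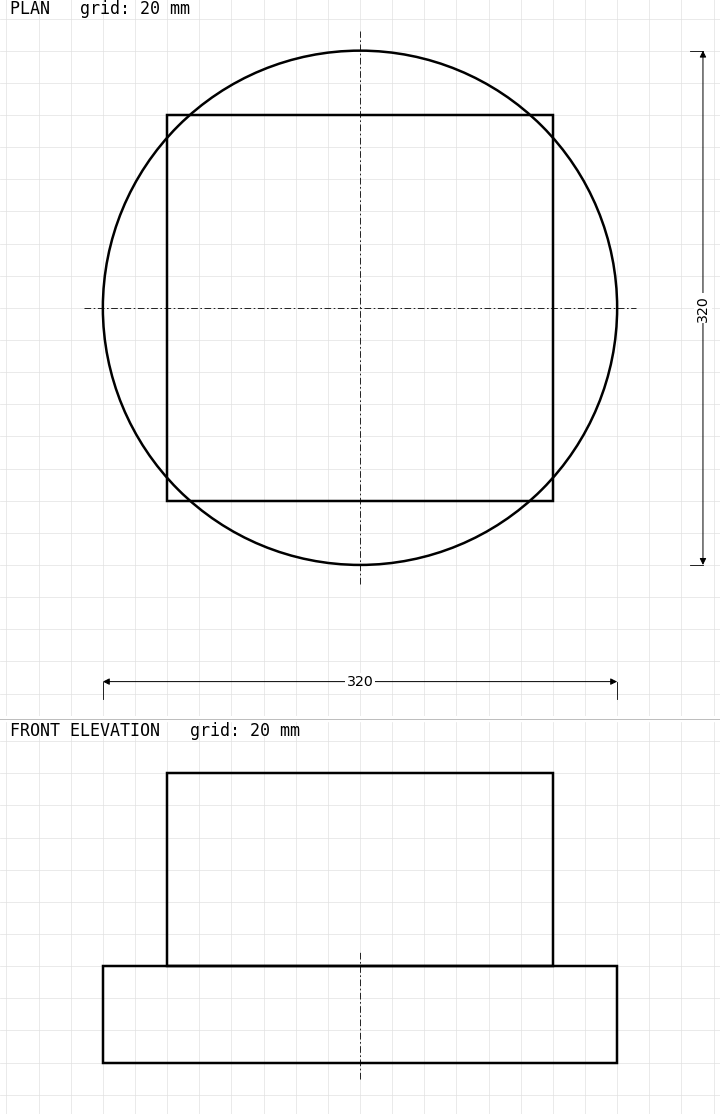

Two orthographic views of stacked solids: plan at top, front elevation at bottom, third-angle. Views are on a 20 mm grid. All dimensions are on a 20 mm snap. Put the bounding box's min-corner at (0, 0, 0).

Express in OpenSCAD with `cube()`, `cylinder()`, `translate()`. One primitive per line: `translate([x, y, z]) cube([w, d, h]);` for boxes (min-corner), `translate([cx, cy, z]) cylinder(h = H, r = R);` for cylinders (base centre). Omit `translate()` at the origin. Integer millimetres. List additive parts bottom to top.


translate([160, 160, 0]) cylinder(h = 60, r = 160);
translate([40, 40, 60]) cube([240, 240, 120]);


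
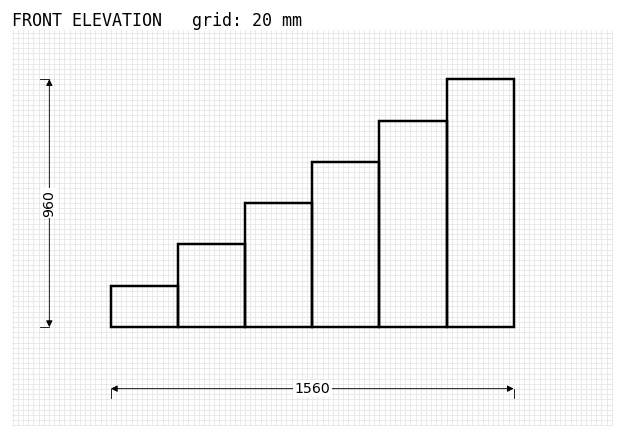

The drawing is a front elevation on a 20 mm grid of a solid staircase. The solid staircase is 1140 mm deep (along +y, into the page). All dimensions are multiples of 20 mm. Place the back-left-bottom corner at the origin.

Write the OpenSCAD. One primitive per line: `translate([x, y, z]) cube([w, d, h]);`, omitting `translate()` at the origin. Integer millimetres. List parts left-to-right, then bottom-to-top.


cube([260, 1140, 160]);
translate([260, 0, 0]) cube([260, 1140, 320]);
translate([520, 0, 0]) cube([260, 1140, 480]);
translate([780, 0, 0]) cube([260, 1140, 640]);
translate([1040, 0, 0]) cube([260, 1140, 800]);
translate([1300, 0, 0]) cube([260, 1140, 960]);


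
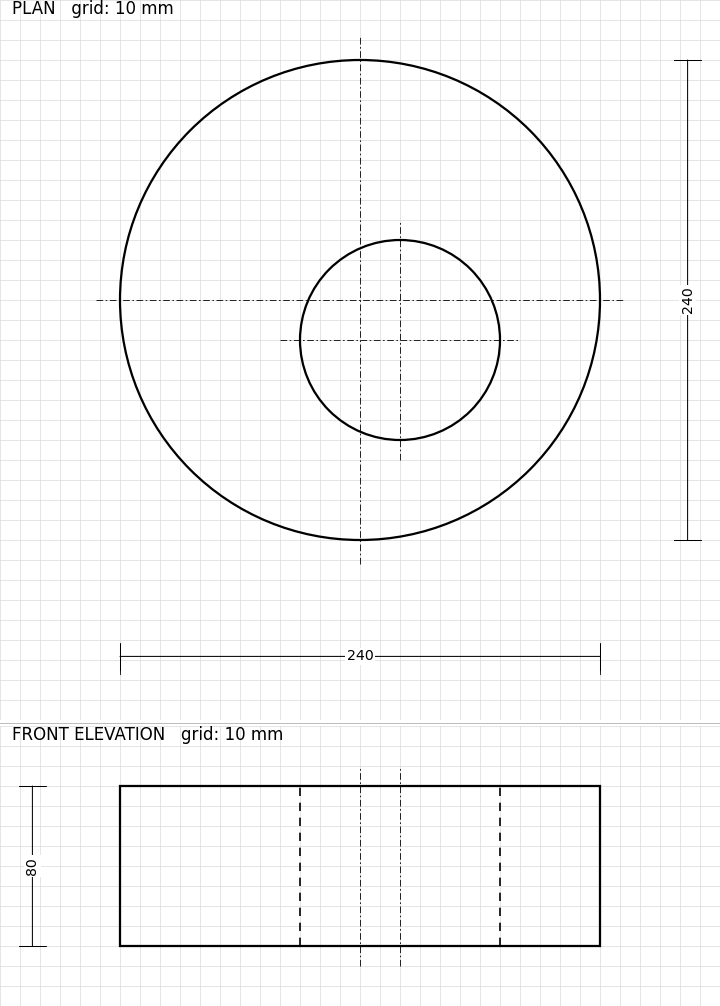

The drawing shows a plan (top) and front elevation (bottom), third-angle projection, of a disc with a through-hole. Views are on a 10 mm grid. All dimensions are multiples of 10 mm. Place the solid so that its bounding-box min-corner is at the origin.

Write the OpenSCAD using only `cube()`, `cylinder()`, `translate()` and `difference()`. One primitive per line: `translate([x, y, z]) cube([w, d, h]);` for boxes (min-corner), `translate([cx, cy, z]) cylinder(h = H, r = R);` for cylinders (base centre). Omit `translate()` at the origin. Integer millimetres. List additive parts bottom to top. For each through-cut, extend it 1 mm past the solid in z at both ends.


difference() {
  translate([120, 120, 0]) cylinder(h = 80, r = 120);
  translate([140, 100, -1]) cylinder(h = 82, r = 50);
}
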